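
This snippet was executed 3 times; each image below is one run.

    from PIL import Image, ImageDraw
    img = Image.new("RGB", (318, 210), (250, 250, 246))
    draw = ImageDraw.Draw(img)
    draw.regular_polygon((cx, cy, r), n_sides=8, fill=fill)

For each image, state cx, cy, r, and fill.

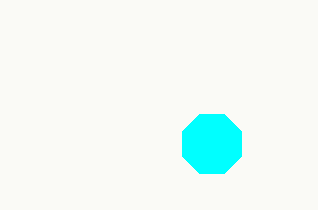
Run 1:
cx = 212, cy = 144, r = 32, fill = 'cyan'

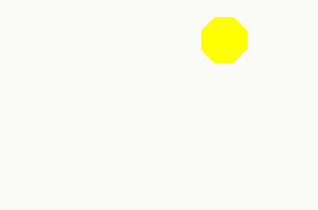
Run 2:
cx = 224
cy = 40
r = 24
fill = 'yellow'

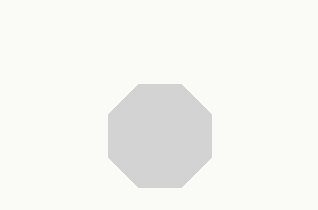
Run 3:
cx = 160, cy = 136, r = 56, fill = 'lightgray'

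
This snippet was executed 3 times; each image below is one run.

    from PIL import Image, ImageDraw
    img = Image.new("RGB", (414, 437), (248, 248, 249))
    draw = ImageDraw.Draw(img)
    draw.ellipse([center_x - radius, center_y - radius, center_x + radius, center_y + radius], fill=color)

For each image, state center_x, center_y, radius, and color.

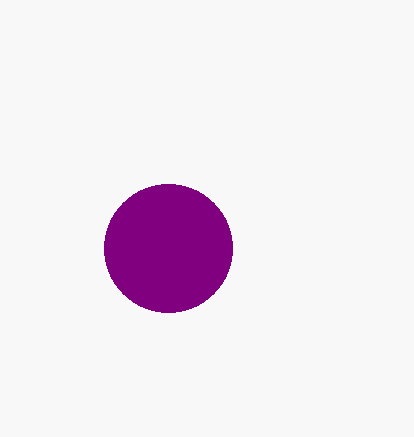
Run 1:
center_x = 168, center_y = 248, radius = 64, color = 'purple'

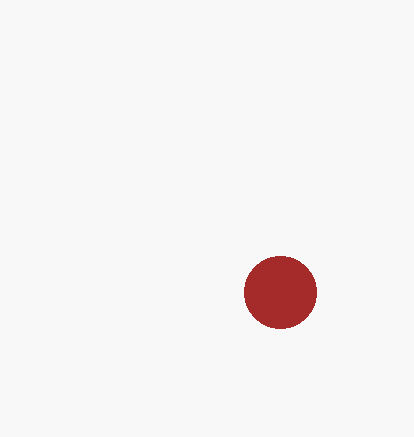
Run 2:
center_x = 280, center_y = 292, radius = 36, color = 'brown'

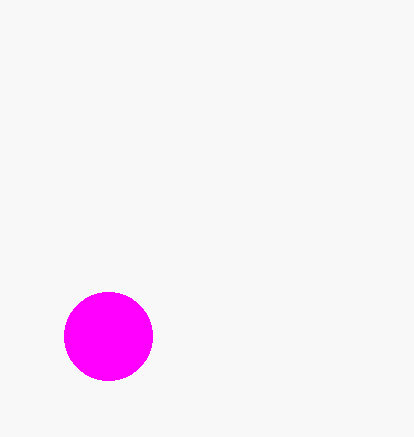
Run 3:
center_x = 108
center_y = 336
radius = 44
color = 'magenta'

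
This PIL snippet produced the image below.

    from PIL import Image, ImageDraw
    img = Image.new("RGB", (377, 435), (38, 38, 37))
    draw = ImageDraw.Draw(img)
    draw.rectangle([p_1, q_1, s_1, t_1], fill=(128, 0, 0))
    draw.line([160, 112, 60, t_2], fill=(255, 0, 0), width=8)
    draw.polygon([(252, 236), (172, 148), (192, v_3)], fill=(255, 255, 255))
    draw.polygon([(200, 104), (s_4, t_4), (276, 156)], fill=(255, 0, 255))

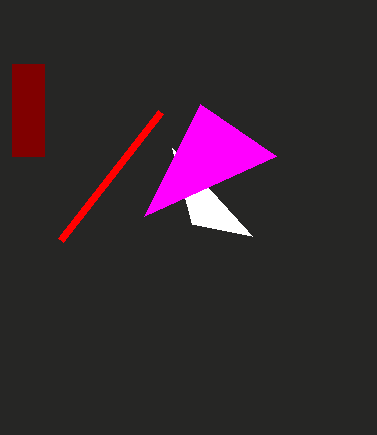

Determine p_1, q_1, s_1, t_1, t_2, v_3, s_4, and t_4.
p_1 = 12
q_1 = 64
s_1 = 44
t_1 = 156
t_2 = 240
v_3 = 224
s_4 = 144
t_4 = 216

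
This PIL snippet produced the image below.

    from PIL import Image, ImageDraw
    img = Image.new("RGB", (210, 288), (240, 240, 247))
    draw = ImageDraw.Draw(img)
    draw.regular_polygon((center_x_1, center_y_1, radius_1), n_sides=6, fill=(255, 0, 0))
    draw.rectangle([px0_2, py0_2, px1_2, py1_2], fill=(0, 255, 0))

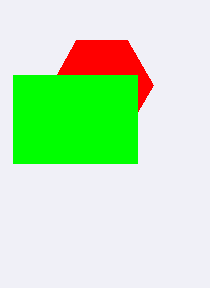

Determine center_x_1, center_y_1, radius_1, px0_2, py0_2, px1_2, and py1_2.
center_x_1 = 102, center_y_1 = 85, radius_1 = 51, px0_2 = 13, py0_2 = 75, px1_2 = 137, py1_2 = 163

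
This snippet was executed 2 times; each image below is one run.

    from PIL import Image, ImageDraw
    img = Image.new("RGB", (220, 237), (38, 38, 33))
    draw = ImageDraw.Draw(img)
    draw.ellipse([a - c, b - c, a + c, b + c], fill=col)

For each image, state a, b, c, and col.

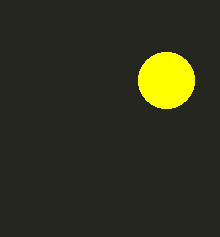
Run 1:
a = 166, b = 80, c = 28, col = 'yellow'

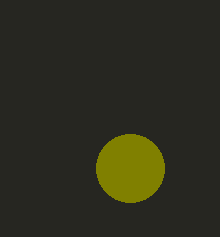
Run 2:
a = 130
b = 168
c = 34
col = 'olive'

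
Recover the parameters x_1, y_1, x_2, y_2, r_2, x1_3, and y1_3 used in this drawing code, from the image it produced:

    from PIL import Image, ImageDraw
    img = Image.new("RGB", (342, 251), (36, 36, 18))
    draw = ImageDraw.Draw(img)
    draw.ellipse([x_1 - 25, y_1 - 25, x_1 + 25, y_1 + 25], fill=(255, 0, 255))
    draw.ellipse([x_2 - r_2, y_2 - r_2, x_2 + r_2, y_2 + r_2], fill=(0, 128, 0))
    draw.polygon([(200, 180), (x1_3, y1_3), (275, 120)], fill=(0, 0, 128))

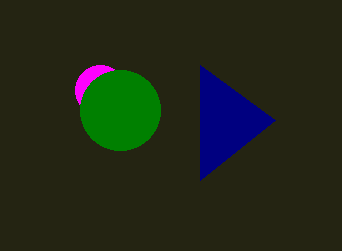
x_1 = 100; y_1 = 90; x_2 = 120; y_2 = 110; r_2 = 40; x1_3 = 200; y1_3 = 65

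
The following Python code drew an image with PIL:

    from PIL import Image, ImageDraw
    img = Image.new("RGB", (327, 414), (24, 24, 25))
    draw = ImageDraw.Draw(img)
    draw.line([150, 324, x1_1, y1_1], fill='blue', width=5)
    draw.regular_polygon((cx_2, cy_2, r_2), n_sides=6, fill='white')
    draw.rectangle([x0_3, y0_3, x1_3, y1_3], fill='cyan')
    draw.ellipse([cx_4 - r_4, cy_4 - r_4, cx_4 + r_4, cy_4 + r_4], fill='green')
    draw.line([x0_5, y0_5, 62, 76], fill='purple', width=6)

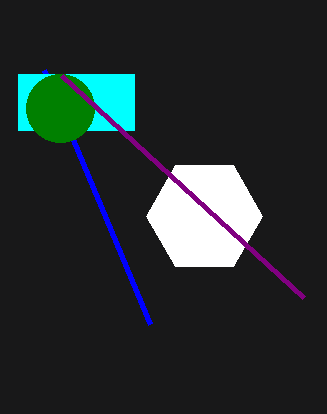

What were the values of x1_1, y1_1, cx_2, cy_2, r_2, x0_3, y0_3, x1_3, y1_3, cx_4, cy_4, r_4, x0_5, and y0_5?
x1_1 = 44, y1_1 = 70, cx_2 = 204, cy_2 = 216, r_2 = 58, x0_3 = 18, y0_3 = 74, x1_3 = 134, y1_3 = 130, cx_4 = 60, cy_4 = 108, r_4 = 34, x0_5 = 304, y0_5 = 298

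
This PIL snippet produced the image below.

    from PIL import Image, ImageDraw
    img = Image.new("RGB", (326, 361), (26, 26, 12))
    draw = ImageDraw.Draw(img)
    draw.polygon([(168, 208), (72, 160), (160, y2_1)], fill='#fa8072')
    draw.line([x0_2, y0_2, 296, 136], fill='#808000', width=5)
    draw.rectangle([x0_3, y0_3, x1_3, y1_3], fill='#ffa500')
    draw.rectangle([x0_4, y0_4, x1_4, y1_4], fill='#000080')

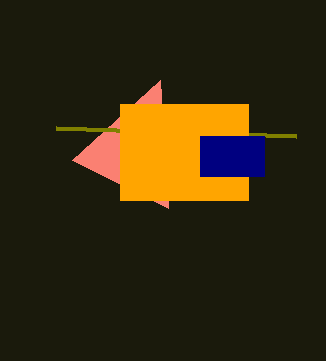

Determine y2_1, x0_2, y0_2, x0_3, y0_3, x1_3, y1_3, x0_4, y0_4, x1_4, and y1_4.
y2_1 = 80, x0_2 = 56, y0_2 = 128, x0_3 = 120, y0_3 = 104, x1_3 = 248, y1_3 = 200, x0_4 = 200, y0_4 = 136, x1_4 = 264, y1_4 = 176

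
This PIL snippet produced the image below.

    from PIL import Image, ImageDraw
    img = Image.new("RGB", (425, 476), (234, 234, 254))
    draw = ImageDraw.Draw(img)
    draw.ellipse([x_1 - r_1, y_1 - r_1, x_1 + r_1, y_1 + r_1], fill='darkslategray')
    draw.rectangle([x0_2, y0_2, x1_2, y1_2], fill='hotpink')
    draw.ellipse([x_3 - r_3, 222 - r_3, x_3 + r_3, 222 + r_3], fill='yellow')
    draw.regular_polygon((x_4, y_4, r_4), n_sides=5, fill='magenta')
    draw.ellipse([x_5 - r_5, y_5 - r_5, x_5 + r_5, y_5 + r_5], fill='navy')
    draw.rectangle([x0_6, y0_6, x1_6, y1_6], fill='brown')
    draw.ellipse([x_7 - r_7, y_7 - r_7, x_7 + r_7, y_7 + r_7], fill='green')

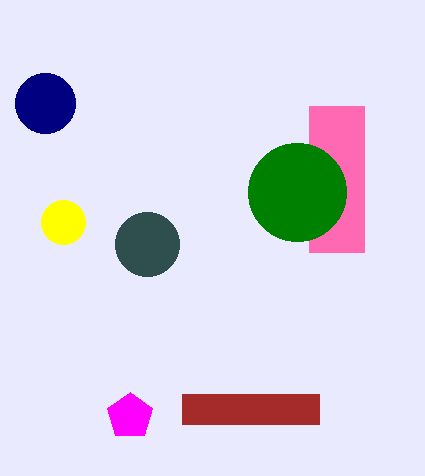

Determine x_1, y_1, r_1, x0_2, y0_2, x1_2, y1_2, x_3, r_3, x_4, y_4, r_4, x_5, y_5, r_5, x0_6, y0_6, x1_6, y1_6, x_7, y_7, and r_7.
x_1 = 147, y_1 = 244, r_1 = 32, x0_2 = 309, y0_2 = 106, x1_2 = 364, y1_2 = 252, x_3 = 63, r_3 = 22, x_4 = 130, y_4 = 416, r_4 = 24, x_5 = 45, y_5 = 103, r_5 = 30, x0_6 = 182, y0_6 = 394, x1_6 = 319, y1_6 = 424, x_7 = 297, y_7 = 192, r_7 = 49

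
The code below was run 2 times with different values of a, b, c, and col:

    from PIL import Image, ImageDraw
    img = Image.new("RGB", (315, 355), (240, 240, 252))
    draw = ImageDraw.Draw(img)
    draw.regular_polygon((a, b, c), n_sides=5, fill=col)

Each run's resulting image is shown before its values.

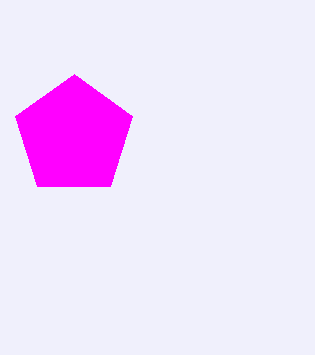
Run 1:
a = 74
b = 136
c = 62
col = 'magenta'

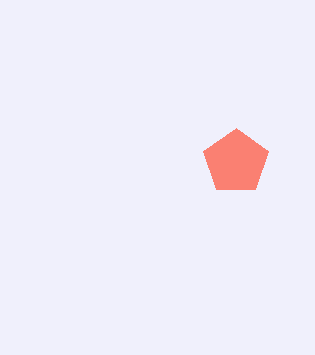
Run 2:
a = 236
b = 162
c = 34
col = 'salmon'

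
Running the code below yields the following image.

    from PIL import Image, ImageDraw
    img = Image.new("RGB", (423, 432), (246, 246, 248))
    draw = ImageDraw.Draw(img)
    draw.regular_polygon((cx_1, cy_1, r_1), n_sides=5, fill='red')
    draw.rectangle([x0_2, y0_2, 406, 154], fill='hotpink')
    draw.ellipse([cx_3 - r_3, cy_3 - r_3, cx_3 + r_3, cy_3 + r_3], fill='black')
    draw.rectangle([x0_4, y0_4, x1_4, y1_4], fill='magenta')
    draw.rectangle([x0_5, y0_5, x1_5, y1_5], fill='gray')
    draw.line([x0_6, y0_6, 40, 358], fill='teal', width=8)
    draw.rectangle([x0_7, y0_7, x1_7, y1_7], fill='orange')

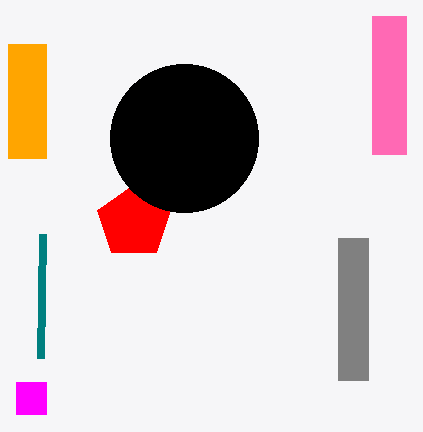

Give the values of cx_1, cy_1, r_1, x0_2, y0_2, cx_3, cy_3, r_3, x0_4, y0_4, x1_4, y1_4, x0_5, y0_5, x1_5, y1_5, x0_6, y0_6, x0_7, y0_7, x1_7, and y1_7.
cx_1 = 134, cy_1 = 222, r_1 = 38, x0_2 = 372, y0_2 = 16, cx_3 = 184, cy_3 = 138, r_3 = 74, x0_4 = 16, y0_4 = 382, x1_4 = 46, y1_4 = 414, x0_5 = 338, y0_5 = 238, x1_5 = 368, y1_5 = 380, x0_6 = 42, y0_6 = 234, x0_7 = 8, y0_7 = 44, x1_7 = 46, y1_7 = 158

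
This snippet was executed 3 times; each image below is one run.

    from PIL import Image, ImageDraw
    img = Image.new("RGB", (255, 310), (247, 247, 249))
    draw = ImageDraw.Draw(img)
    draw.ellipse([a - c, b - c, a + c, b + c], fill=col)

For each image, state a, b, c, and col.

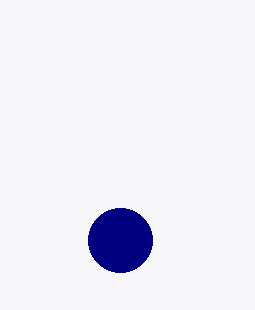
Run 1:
a = 120
b = 240
c = 32
col = 'navy'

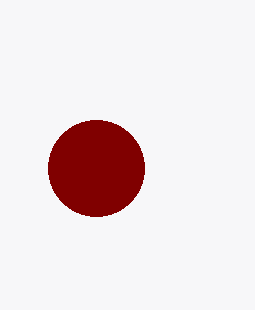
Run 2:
a = 96, b = 168, c = 48, col = 'maroon'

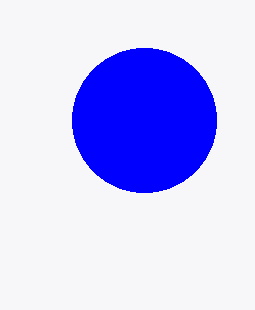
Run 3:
a = 144; b = 120; c = 72; col = 'blue'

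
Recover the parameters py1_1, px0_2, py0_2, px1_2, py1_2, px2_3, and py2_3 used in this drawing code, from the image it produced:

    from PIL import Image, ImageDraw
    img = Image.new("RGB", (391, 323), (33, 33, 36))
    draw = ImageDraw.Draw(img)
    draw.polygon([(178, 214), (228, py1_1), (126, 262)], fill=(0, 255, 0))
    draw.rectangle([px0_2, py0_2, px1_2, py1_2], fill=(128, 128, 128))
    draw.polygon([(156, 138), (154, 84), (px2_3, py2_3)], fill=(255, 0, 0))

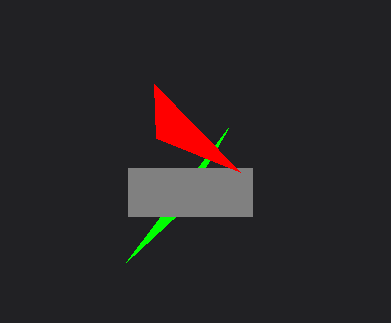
py1_1 = 128, px0_2 = 128, py0_2 = 168, px1_2 = 252, py1_2 = 216, px2_3 = 240, py2_3 = 172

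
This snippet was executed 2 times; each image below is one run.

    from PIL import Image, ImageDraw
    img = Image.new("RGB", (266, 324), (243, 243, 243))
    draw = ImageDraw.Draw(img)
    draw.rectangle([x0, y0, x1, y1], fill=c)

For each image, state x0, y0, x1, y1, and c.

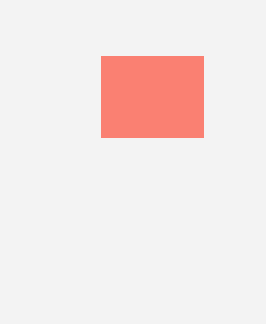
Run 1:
x0 = 101; y0 = 56; x1 = 203; y1 = 137; c = 'salmon'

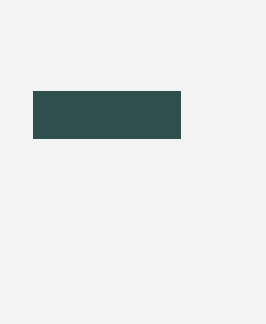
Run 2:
x0 = 33
y0 = 91
x1 = 180
y1 = 138
c = 'darkslategray'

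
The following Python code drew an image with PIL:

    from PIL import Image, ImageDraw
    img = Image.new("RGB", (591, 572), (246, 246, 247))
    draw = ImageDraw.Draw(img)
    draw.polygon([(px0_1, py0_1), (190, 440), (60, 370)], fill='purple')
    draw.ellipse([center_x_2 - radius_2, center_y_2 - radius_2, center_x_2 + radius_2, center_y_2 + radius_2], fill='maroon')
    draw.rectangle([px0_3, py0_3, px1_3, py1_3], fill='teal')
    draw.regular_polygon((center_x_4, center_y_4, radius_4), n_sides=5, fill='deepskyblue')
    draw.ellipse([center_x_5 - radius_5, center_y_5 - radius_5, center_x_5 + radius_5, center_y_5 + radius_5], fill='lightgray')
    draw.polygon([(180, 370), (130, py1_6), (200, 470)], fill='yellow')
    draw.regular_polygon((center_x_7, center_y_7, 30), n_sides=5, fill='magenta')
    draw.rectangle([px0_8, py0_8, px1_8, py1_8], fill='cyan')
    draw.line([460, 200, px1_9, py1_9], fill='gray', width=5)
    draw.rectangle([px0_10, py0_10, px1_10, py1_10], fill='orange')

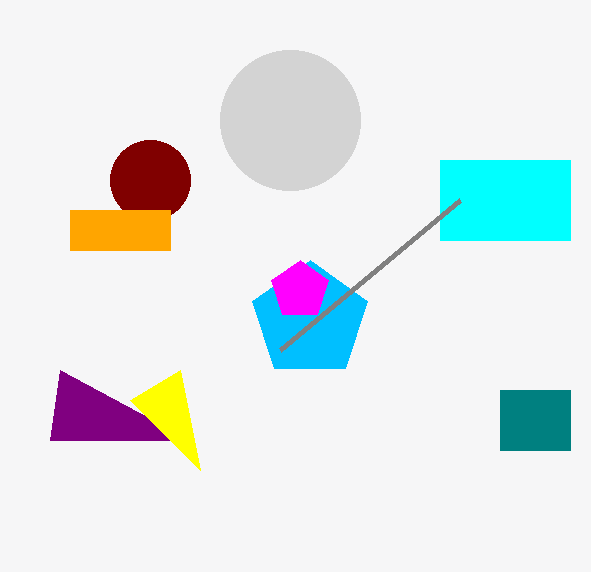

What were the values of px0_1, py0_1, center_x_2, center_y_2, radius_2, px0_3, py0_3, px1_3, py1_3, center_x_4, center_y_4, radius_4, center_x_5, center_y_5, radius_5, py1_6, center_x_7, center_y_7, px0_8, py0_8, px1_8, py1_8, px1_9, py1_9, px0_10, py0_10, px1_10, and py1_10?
px0_1 = 50
py0_1 = 440
center_x_2 = 150
center_y_2 = 180
radius_2 = 40
px0_3 = 500
py0_3 = 390
px1_3 = 570
py1_3 = 450
center_x_4 = 310
center_y_4 = 320
radius_4 = 60
center_x_5 = 290
center_y_5 = 120
radius_5 = 70
py1_6 = 400
center_x_7 = 300
center_y_7 = 290
px0_8 = 440
py0_8 = 160
px1_8 = 570
py1_8 = 240
px1_9 = 280
py1_9 = 350
px0_10 = 70
py0_10 = 210
px1_10 = 170
py1_10 = 250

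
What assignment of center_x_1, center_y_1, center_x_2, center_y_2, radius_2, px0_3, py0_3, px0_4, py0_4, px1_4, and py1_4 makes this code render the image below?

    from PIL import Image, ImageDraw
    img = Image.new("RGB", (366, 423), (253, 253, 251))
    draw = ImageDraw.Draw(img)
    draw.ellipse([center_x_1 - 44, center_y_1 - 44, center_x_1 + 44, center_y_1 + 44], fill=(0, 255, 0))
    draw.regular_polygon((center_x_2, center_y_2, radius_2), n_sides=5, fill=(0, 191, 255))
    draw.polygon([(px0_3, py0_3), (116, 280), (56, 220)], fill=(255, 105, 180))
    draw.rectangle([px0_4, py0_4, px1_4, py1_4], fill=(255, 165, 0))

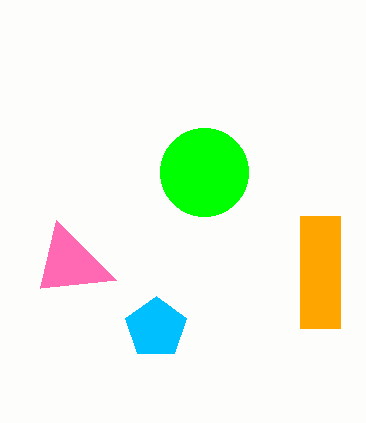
center_x_1 = 204, center_y_1 = 172, center_x_2 = 156, center_y_2 = 328, radius_2 = 32, px0_3 = 40, py0_3 = 288, px0_4 = 300, py0_4 = 216, px1_4 = 340, py1_4 = 328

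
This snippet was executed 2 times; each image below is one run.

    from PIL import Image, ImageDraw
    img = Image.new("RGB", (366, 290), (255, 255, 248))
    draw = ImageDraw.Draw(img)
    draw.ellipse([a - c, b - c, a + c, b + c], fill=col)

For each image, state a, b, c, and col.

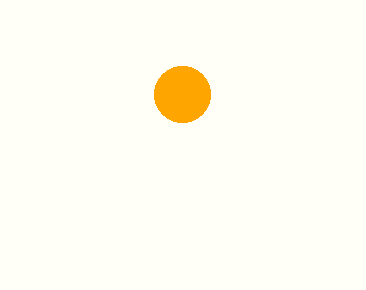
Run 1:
a = 182, b = 94, c = 28, col = 'orange'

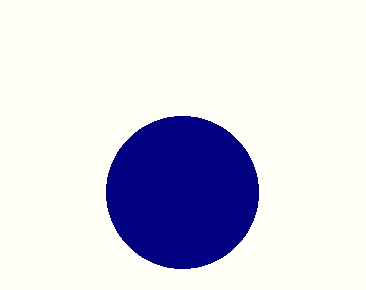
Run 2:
a = 182, b = 192, c = 76, col = 'navy'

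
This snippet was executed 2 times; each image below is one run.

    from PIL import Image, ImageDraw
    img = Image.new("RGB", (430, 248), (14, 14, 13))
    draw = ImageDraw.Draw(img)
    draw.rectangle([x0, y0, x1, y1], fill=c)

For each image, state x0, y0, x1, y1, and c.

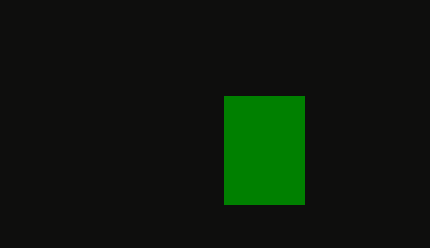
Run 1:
x0 = 224
y0 = 96
x1 = 304
y1 = 204
c = 'green'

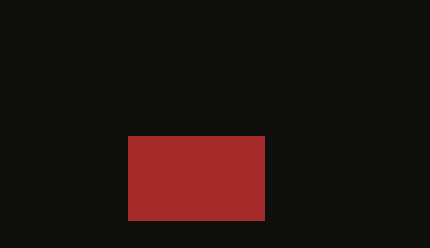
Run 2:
x0 = 128; y0 = 136; x1 = 264; y1 = 220; c = 'brown'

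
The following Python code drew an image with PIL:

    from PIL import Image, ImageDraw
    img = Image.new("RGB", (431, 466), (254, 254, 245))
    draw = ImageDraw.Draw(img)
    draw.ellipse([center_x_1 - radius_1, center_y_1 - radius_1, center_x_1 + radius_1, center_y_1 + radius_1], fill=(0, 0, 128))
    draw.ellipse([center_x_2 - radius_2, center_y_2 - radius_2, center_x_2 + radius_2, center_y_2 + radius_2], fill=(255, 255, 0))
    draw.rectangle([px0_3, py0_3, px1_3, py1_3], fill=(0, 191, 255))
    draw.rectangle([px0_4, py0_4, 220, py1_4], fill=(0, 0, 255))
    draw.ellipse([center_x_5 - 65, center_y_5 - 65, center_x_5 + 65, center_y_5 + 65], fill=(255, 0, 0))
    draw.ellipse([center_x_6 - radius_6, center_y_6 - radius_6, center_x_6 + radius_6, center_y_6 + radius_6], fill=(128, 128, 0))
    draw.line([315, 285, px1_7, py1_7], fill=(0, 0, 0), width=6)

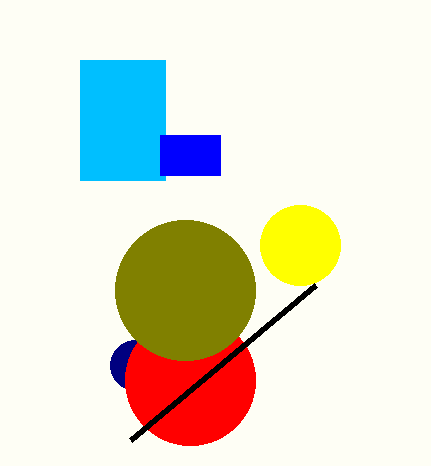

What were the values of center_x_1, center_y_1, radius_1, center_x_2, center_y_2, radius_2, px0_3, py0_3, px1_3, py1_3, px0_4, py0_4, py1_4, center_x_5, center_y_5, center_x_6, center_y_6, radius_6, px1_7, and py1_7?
center_x_1 = 135
center_y_1 = 365
radius_1 = 25
center_x_2 = 300
center_y_2 = 245
radius_2 = 40
px0_3 = 80
py0_3 = 60
px1_3 = 165
py1_3 = 180
px0_4 = 160
py0_4 = 135
py1_4 = 175
center_x_5 = 190
center_y_5 = 380
center_x_6 = 185
center_y_6 = 290
radius_6 = 70
px1_7 = 130
py1_7 = 440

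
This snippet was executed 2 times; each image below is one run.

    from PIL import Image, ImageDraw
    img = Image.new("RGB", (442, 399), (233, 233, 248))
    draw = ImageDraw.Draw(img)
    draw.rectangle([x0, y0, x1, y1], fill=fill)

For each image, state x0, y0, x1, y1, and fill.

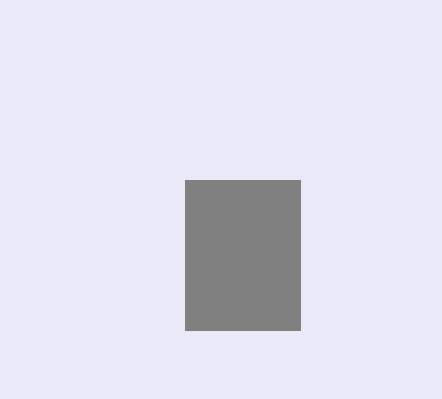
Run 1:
x0 = 185
y0 = 180
x1 = 300
y1 = 330
fill = 'gray'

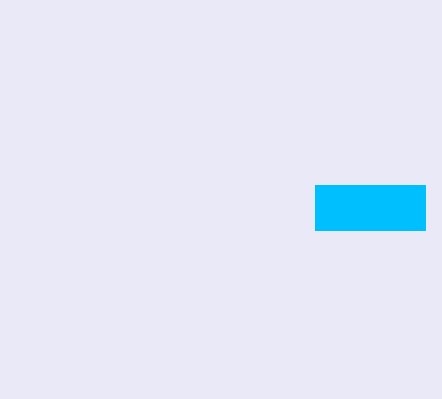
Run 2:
x0 = 315, y0 = 185, x1 = 425, y1 = 230, fill = 'deepskyblue'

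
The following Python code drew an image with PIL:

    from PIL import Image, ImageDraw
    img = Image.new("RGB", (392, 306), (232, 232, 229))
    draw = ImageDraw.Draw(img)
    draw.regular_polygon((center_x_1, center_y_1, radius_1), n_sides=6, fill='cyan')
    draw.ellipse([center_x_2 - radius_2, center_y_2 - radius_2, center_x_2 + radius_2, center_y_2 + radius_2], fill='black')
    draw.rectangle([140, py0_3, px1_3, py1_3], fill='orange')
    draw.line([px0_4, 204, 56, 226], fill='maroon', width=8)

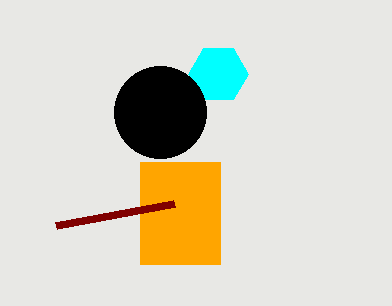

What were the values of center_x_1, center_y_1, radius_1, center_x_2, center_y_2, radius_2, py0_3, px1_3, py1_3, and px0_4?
center_x_1 = 218, center_y_1 = 74, radius_1 = 30, center_x_2 = 160, center_y_2 = 112, radius_2 = 46, py0_3 = 162, px1_3 = 220, py1_3 = 264, px0_4 = 174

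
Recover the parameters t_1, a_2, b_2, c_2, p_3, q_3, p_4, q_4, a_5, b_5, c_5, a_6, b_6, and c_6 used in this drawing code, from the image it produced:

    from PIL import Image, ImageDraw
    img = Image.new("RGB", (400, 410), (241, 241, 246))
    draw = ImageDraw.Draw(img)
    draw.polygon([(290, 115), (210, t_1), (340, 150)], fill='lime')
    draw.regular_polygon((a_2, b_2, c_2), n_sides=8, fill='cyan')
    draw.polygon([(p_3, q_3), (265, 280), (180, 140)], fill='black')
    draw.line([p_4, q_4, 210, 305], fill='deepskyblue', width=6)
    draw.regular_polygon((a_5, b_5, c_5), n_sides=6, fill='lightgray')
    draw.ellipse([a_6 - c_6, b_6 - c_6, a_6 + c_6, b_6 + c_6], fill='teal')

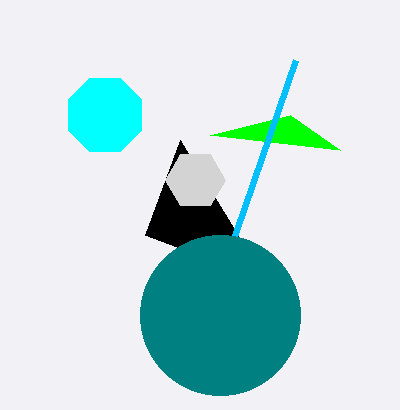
t_1 = 135; a_2 = 105; b_2 = 115; c_2 = 40; p_3 = 145; q_3 = 235; p_4 = 295; q_4 = 60; a_5 = 195; b_5 = 180; c_5 = 30; a_6 = 220; b_6 = 315; c_6 = 80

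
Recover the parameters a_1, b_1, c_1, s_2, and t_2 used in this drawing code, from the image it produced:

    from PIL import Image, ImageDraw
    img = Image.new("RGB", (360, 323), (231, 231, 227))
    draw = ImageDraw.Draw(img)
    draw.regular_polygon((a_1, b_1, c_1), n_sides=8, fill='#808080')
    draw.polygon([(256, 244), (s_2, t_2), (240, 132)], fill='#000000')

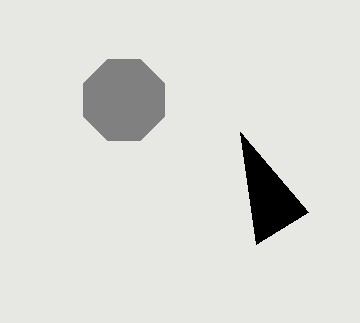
a_1 = 124
b_1 = 100
c_1 = 44
s_2 = 308
t_2 = 212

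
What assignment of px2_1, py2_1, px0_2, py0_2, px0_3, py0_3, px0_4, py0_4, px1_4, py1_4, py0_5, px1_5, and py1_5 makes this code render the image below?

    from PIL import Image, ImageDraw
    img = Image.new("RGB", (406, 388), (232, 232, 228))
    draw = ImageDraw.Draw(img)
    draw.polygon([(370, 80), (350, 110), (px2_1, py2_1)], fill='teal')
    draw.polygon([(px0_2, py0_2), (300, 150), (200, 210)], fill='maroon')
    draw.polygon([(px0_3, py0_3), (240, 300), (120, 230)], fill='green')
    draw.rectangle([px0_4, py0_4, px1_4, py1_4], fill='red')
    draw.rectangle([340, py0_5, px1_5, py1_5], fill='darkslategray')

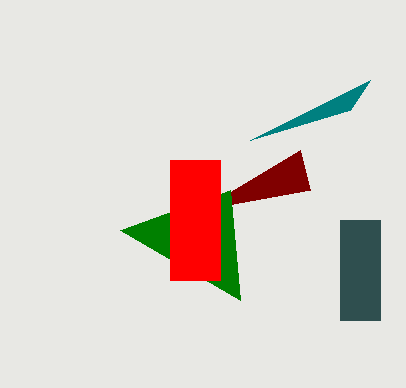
px2_1 = 250, py2_1 = 140, px0_2 = 310, py0_2 = 190, px0_3 = 230, py0_3 = 190, px0_4 = 170, py0_4 = 160, px1_4 = 220, py1_4 = 280, py0_5 = 220, px1_5 = 380, py1_5 = 320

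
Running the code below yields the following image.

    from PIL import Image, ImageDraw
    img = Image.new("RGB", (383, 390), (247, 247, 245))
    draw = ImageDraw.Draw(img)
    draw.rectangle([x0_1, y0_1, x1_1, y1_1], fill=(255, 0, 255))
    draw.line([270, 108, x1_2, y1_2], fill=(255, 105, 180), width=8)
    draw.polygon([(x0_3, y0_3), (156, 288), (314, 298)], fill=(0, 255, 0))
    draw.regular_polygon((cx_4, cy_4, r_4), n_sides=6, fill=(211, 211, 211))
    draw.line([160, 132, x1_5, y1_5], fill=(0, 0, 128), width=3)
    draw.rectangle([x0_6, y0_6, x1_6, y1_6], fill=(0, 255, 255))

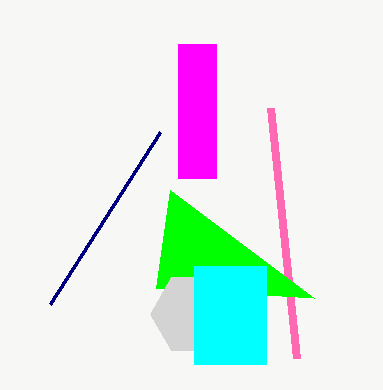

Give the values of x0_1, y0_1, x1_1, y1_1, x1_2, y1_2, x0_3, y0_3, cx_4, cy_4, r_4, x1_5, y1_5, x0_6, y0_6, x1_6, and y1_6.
x0_1 = 178
y0_1 = 44
x1_1 = 216
y1_1 = 178
x1_2 = 296
y1_2 = 358
x0_3 = 170
y0_3 = 190
cx_4 = 192
cy_4 = 314
r_4 = 42
x1_5 = 50
y1_5 = 304
x0_6 = 194
y0_6 = 266
x1_6 = 266
y1_6 = 364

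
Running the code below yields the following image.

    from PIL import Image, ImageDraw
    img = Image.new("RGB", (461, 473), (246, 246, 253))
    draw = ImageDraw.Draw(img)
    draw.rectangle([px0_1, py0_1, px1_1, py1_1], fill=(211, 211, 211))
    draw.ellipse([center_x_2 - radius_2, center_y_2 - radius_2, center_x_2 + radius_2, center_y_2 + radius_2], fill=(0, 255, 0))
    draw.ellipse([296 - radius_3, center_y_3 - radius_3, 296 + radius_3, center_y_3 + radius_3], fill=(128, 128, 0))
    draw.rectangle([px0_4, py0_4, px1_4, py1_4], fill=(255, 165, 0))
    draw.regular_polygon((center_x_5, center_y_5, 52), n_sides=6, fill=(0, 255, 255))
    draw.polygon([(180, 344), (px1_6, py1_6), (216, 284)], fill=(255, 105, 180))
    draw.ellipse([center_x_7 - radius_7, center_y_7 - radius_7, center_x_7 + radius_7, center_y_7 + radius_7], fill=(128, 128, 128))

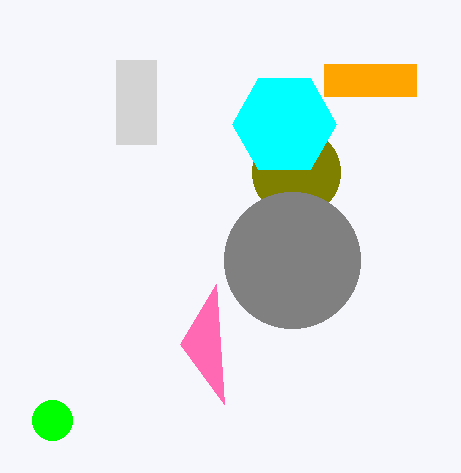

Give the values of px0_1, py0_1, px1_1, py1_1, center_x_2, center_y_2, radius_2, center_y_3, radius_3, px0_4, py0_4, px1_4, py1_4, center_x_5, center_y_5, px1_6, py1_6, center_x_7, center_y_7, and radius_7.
px0_1 = 116, py0_1 = 60, px1_1 = 156, py1_1 = 144, center_x_2 = 52, center_y_2 = 420, radius_2 = 20, center_y_3 = 172, radius_3 = 44, px0_4 = 324, py0_4 = 64, px1_4 = 416, py1_4 = 96, center_x_5 = 284, center_y_5 = 124, px1_6 = 224, py1_6 = 404, center_x_7 = 292, center_y_7 = 260, radius_7 = 68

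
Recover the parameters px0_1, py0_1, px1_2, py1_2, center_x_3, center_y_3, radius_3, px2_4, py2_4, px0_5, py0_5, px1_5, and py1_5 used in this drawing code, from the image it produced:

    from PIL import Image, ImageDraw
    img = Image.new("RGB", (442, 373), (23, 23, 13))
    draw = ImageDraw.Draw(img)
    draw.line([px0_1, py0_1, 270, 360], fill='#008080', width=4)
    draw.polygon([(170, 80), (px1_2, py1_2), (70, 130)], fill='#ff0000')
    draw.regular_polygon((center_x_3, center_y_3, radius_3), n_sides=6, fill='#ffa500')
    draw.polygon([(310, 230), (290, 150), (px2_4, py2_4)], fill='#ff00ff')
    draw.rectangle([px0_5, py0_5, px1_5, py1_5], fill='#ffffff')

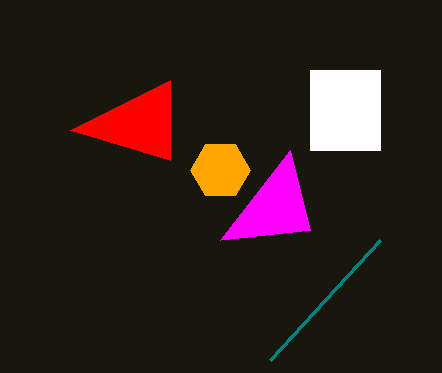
px0_1 = 380
py0_1 = 240
px1_2 = 170
py1_2 = 160
center_x_3 = 220
center_y_3 = 170
radius_3 = 30
px2_4 = 220
py2_4 = 240
px0_5 = 310
py0_5 = 70
px1_5 = 380
py1_5 = 150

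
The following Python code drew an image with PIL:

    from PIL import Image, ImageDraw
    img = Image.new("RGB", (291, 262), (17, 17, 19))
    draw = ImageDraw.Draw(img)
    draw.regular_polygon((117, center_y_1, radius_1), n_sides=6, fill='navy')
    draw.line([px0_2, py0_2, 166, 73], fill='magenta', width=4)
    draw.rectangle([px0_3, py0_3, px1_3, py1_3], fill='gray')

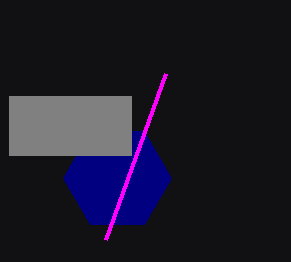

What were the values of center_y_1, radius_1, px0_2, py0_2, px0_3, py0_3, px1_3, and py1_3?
center_y_1 = 178, radius_1 = 54, px0_2 = 106, py0_2 = 239, px0_3 = 9, py0_3 = 96, px1_3 = 131, py1_3 = 155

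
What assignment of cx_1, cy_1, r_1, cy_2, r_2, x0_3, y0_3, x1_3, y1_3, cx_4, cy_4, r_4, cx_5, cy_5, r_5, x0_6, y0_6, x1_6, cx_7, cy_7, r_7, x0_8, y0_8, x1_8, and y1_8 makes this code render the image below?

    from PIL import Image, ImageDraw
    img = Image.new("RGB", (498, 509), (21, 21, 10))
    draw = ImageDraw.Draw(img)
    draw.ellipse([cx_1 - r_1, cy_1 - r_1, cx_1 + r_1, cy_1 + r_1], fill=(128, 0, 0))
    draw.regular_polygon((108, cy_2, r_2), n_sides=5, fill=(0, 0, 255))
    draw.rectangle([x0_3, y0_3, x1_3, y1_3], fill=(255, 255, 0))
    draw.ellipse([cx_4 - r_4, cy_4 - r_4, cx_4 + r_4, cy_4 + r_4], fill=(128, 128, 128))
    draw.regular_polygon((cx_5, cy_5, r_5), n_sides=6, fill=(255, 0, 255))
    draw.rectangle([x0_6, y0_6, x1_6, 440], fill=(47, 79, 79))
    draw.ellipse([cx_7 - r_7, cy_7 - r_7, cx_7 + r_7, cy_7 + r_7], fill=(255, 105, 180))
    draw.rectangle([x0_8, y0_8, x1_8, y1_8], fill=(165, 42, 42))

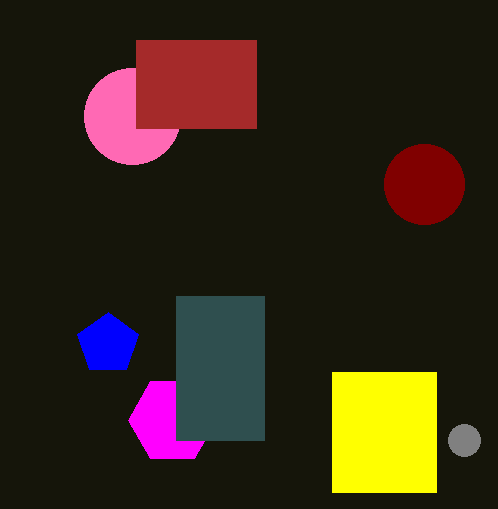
cx_1 = 424; cy_1 = 184; r_1 = 40; cy_2 = 344; r_2 = 32; x0_3 = 332; y0_3 = 372; x1_3 = 436; y1_3 = 492; cx_4 = 464; cy_4 = 440; r_4 = 16; cx_5 = 172; cy_5 = 420; r_5 = 44; x0_6 = 176; y0_6 = 296; x1_6 = 264; cx_7 = 132; cy_7 = 116; r_7 = 48; x0_8 = 136; y0_8 = 40; x1_8 = 256; y1_8 = 128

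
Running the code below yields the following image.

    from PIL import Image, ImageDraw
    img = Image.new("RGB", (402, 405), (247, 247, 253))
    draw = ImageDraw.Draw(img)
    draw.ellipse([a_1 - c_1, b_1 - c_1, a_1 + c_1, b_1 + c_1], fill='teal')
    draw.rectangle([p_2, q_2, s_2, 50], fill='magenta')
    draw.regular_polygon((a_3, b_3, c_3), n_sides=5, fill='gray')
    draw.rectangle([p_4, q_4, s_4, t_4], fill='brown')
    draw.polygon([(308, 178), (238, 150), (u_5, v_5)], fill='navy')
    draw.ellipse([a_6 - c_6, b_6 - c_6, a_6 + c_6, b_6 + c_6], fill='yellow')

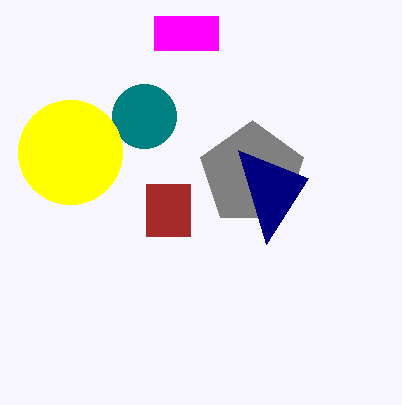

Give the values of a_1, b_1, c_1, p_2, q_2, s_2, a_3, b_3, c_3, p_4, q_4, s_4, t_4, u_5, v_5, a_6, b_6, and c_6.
a_1 = 144, b_1 = 116, c_1 = 32, p_2 = 154, q_2 = 16, s_2 = 218, a_3 = 252, b_3 = 174, c_3 = 54, p_4 = 146, q_4 = 184, s_4 = 190, t_4 = 236, u_5 = 266, v_5 = 244, a_6 = 70, b_6 = 152, c_6 = 52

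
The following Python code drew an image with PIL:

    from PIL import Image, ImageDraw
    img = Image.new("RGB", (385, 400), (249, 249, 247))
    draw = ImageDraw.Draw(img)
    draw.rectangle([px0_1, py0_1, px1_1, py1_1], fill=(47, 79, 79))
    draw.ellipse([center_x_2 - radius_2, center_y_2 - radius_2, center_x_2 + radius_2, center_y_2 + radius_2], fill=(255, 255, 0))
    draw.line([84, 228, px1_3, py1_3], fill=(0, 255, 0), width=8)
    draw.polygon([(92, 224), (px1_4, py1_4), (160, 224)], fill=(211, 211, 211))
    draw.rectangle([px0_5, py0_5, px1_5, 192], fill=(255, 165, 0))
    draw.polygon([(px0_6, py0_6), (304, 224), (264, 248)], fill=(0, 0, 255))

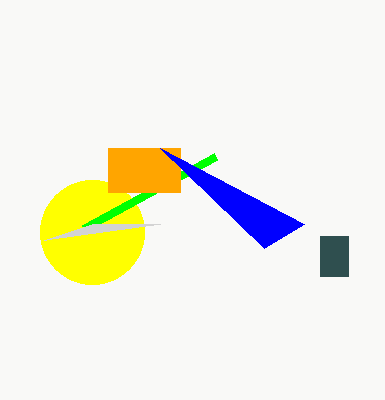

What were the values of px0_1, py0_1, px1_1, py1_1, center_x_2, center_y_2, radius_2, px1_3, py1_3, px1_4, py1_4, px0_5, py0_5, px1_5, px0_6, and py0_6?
px0_1 = 320; py0_1 = 236; px1_1 = 348; py1_1 = 276; center_x_2 = 92; center_y_2 = 232; radius_2 = 52; px1_3 = 216; py1_3 = 156; px1_4 = 44; py1_4 = 240; px0_5 = 108; py0_5 = 148; px1_5 = 180; px0_6 = 160; py0_6 = 148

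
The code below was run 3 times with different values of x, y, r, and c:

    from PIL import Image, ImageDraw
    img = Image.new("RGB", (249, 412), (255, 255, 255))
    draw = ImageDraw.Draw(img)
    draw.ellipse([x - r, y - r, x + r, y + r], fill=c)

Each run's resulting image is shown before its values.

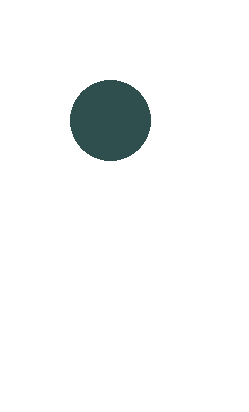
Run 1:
x = 110, y = 120, r = 40, c = 'darkslategray'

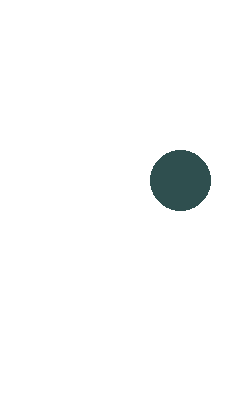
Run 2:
x = 180, y = 180, r = 30, c = 'darkslategray'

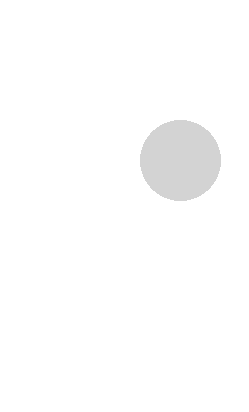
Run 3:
x = 180
y = 160
r = 40
c = 'lightgray'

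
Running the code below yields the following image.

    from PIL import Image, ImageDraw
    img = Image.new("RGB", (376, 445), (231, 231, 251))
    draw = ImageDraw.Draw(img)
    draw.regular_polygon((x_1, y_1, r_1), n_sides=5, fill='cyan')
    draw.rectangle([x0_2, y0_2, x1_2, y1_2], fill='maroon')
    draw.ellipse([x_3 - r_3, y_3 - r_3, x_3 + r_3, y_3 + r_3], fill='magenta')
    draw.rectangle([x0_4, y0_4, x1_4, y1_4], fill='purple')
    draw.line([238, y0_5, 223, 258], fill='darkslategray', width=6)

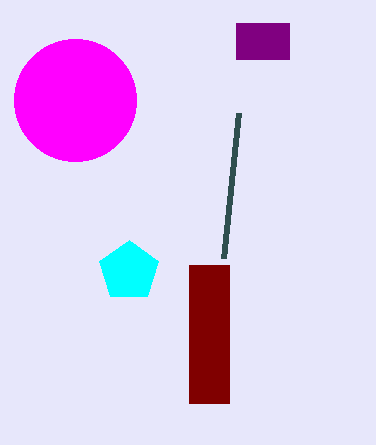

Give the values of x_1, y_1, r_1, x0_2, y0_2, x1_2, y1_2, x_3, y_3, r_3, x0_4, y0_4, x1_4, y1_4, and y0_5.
x_1 = 129, y_1 = 271, r_1 = 31, x0_2 = 189, y0_2 = 265, x1_2 = 229, y1_2 = 403, x_3 = 75, y_3 = 100, r_3 = 61, x0_4 = 236, y0_4 = 23, x1_4 = 289, y1_4 = 59, y0_5 = 113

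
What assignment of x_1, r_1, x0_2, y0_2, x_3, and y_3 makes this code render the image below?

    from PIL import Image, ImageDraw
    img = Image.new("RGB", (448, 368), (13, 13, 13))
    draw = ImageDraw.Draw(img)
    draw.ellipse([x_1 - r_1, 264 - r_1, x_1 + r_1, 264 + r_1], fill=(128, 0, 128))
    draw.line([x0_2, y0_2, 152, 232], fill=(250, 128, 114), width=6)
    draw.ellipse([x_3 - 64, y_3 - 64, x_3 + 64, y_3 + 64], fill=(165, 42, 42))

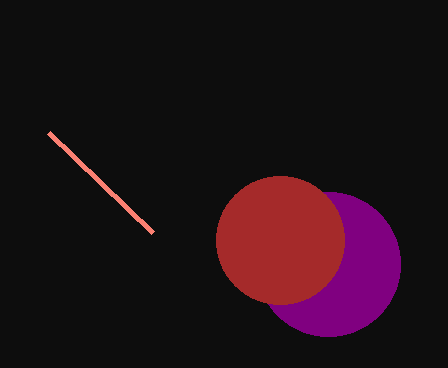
x_1 = 328; r_1 = 72; x0_2 = 48; y0_2 = 132; x_3 = 280; y_3 = 240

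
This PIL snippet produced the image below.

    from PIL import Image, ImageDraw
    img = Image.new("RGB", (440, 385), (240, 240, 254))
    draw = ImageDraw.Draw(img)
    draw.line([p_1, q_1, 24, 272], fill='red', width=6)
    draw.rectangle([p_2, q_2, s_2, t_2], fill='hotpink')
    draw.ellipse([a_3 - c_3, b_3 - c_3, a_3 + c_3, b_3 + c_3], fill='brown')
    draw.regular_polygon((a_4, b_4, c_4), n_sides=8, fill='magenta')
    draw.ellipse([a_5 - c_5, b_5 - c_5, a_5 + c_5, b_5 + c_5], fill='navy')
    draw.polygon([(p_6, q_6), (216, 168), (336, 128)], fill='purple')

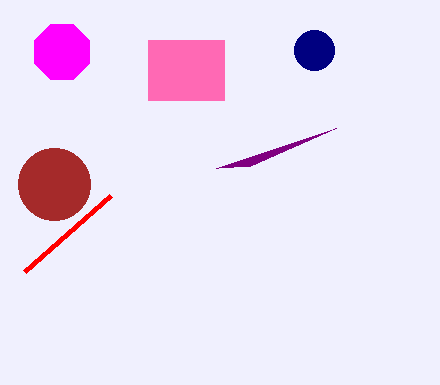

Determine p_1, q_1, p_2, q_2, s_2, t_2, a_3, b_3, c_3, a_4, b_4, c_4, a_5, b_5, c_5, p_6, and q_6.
p_1 = 110, q_1 = 196, p_2 = 148, q_2 = 40, s_2 = 224, t_2 = 100, a_3 = 54, b_3 = 184, c_3 = 36, a_4 = 62, b_4 = 52, c_4 = 30, a_5 = 314, b_5 = 50, c_5 = 20, p_6 = 250, q_6 = 166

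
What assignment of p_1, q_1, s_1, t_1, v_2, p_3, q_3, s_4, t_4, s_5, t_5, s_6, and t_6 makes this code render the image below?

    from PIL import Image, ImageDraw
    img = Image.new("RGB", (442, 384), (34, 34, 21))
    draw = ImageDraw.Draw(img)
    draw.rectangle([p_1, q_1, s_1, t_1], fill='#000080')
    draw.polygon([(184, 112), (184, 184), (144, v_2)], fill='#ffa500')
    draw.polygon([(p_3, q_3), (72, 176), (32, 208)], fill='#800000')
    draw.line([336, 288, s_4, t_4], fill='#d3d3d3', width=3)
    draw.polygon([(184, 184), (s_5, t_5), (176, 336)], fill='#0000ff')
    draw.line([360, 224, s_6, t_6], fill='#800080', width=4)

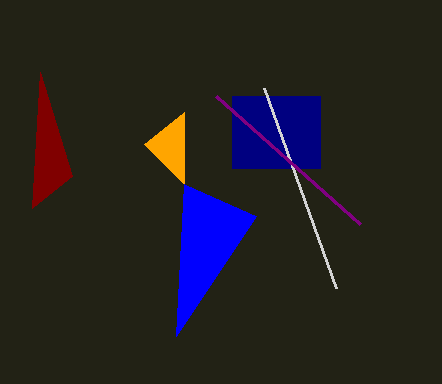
p_1 = 232, q_1 = 96, s_1 = 320, t_1 = 168, v_2 = 144, p_3 = 40, q_3 = 72, s_4 = 264, t_4 = 88, s_5 = 256, t_5 = 216, s_6 = 216, t_6 = 96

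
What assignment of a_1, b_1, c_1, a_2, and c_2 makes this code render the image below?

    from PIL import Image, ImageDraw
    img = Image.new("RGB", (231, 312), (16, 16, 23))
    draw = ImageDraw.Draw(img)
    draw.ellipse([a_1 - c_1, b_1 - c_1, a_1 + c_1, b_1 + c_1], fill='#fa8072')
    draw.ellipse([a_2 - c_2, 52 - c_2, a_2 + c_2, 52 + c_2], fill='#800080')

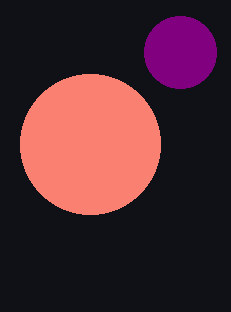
a_1 = 90
b_1 = 144
c_1 = 70
a_2 = 180
c_2 = 36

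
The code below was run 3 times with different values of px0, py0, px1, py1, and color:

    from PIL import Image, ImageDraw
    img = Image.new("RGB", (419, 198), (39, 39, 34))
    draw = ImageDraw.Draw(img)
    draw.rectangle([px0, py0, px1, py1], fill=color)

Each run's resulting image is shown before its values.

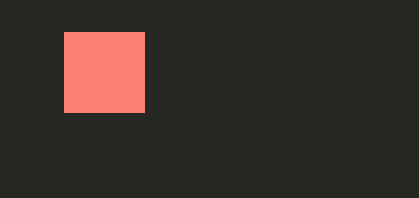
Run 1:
px0 = 64
py0 = 32
px1 = 144
py1 = 112
color = 'salmon'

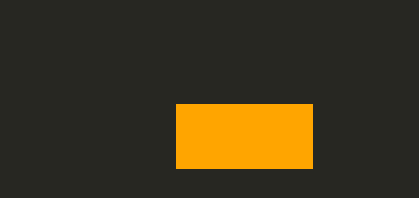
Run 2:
px0 = 176; py0 = 104; px1 = 312; py1 = 168; color = 'orange'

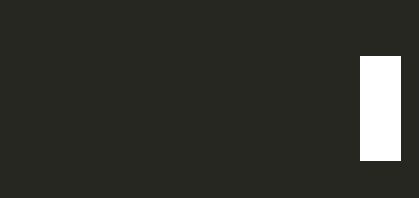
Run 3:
px0 = 360, py0 = 56, px1 = 400, py1 = 160, color = 'white'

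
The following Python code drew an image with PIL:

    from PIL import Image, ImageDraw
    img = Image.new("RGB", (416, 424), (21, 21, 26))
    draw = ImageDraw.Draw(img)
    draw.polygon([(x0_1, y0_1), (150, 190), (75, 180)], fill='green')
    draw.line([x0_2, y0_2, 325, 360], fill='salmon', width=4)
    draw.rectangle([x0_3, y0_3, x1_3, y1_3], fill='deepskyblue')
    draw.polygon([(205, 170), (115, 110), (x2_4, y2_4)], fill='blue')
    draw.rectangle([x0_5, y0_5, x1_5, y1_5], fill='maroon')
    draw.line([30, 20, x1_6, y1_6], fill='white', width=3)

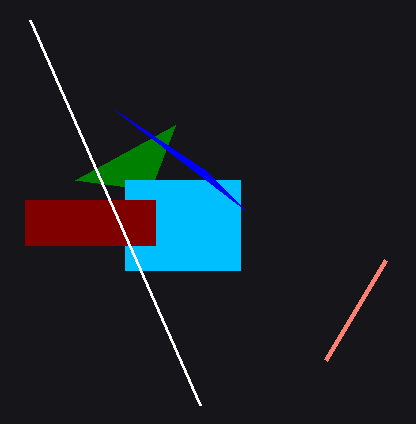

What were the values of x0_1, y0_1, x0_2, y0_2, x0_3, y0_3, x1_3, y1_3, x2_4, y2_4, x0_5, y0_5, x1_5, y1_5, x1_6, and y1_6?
x0_1 = 175, y0_1 = 125, x0_2 = 385, y0_2 = 260, x0_3 = 125, y0_3 = 180, x1_3 = 240, y1_3 = 270, x2_4 = 245, y2_4 = 210, x0_5 = 25, y0_5 = 200, x1_5 = 155, y1_5 = 245, x1_6 = 200, y1_6 = 405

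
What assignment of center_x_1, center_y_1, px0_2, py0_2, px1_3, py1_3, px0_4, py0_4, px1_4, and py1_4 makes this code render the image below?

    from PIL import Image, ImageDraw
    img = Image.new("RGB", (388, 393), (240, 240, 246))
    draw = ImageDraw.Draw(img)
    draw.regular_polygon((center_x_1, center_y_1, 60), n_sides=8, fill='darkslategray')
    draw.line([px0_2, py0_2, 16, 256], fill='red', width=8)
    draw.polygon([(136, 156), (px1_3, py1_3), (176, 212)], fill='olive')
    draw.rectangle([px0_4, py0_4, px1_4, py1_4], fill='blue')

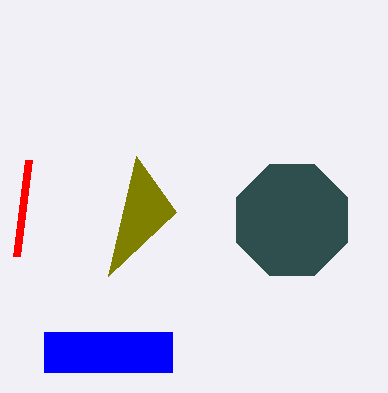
center_x_1 = 292
center_y_1 = 220
px0_2 = 28
py0_2 = 160
px1_3 = 108
py1_3 = 276
px0_4 = 44
py0_4 = 332
px1_4 = 172
py1_4 = 372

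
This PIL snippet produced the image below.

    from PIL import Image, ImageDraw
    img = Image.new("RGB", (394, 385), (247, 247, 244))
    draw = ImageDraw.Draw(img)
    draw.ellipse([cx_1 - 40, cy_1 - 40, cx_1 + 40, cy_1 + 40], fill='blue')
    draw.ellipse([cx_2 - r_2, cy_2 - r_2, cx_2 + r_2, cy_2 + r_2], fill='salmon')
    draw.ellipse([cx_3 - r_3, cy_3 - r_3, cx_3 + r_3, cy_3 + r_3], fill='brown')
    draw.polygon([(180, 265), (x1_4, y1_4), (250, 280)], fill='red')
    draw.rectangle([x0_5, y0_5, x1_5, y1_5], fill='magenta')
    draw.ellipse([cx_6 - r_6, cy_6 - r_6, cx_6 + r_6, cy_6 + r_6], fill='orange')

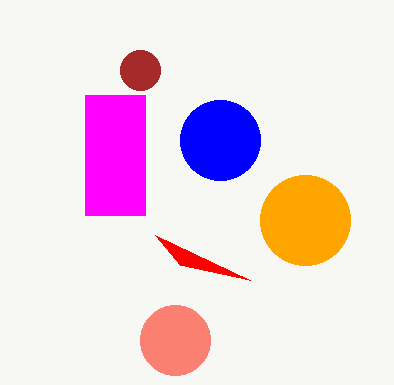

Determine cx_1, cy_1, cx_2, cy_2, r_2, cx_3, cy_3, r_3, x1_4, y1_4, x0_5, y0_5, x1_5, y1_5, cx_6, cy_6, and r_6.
cx_1 = 220, cy_1 = 140, cx_2 = 175, cy_2 = 340, r_2 = 35, cx_3 = 140, cy_3 = 70, r_3 = 20, x1_4 = 155, y1_4 = 235, x0_5 = 85, y0_5 = 95, x1_5 = 145, y1_5 = 215, cx_6 = 305, cy_6 = 220, r_6 = 45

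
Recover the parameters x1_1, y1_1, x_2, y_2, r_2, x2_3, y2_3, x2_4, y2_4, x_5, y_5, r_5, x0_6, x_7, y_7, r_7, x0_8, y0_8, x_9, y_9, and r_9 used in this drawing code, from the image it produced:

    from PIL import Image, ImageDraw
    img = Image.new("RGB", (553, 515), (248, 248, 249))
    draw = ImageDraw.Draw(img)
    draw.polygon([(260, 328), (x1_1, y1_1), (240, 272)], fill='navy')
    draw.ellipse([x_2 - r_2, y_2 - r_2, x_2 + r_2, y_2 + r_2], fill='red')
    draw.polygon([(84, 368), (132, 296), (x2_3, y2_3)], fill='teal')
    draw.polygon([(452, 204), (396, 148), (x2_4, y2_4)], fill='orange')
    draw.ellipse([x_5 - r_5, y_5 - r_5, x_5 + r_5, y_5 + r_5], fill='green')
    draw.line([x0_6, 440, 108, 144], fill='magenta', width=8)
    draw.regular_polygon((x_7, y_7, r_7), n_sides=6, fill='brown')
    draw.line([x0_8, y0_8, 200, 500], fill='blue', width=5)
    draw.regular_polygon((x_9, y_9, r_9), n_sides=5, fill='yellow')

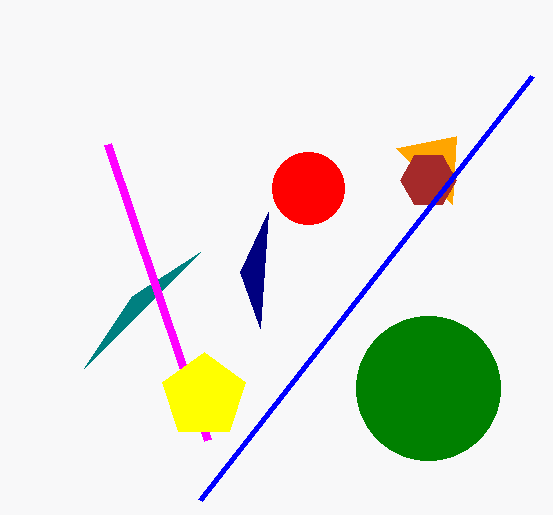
x1_1 = 268
y1_1 = 212
x_2 = 308
y_2 = 188
r_2 = 36
x2_3 = 200
y2_3 = 252
x2_4 = 456
y2_4 = 136
x_5 = 428
y_5 = 388
r_5 = 72
x0_6 = 208
x_7 = 428
y_7 = 180
r_7 = 28
x0_8 = 532
y0_8 = 76
x_9 = 204
y_9 = 396
r_9 = 44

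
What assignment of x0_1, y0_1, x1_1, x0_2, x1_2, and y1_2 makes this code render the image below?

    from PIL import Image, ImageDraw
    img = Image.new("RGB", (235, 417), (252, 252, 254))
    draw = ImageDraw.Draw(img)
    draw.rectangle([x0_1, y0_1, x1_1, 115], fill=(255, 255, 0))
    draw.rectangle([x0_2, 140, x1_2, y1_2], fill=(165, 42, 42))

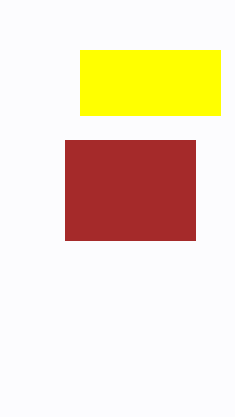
x0_1 = 80
y0_1 = 50
x1_1 = 220
x0_2 = 65
x1_2 = 195
y1_2 = 240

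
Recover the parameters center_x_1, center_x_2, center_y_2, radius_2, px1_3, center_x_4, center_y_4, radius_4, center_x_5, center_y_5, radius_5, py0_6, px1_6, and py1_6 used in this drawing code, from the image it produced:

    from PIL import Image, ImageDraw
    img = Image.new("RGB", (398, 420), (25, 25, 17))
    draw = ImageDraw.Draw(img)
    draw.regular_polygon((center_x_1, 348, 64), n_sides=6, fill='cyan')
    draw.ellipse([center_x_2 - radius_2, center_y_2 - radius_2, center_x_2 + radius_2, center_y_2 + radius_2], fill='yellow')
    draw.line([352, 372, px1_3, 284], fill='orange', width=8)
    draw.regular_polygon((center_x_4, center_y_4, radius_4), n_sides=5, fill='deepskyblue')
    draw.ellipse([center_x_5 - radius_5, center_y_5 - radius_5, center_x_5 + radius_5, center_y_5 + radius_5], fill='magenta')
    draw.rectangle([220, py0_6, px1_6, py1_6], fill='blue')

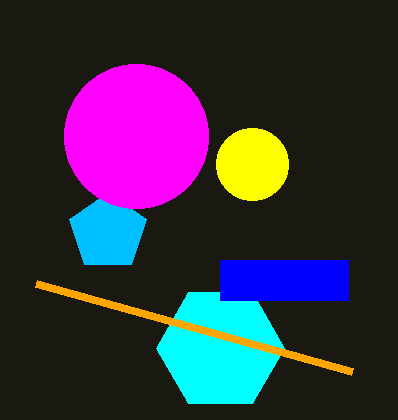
center_x_1 = 220, center_x_2 = 252, center_y_2 = 164, radius_2 = 36, px1_3 = 36, center_x_4 = 108, center_y_4 = 232, radius_4 = 40, center_x_5 = 136, center_y_5 = 136, radius_5 = 72, py0_6 = 260, px1_6 = 348, py1_6 = 300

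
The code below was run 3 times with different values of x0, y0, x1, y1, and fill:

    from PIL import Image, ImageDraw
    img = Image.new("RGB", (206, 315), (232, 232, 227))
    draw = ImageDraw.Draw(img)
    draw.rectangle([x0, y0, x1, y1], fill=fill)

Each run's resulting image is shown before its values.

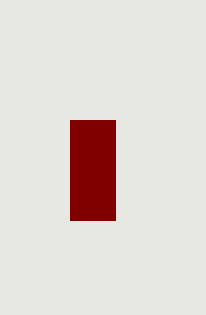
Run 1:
x0 = 70
y0 = 120
x1 = 115
y1 = 220
fill = 'maroon'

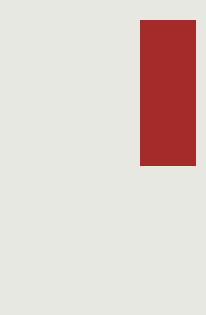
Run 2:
x0 = 140, y0 = 20, x1 = 195, y1 = 165, fill = 'brown'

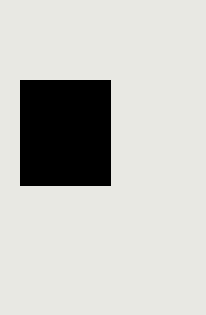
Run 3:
x0 = 20, y0 = 80, x1 = 110, y1 = 185, fill = 'black'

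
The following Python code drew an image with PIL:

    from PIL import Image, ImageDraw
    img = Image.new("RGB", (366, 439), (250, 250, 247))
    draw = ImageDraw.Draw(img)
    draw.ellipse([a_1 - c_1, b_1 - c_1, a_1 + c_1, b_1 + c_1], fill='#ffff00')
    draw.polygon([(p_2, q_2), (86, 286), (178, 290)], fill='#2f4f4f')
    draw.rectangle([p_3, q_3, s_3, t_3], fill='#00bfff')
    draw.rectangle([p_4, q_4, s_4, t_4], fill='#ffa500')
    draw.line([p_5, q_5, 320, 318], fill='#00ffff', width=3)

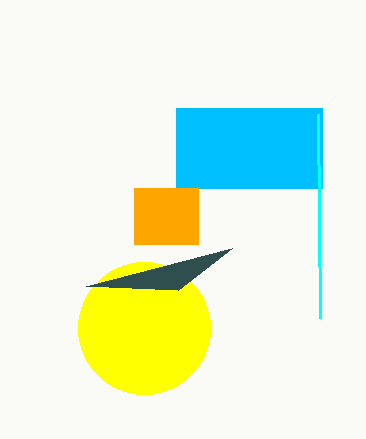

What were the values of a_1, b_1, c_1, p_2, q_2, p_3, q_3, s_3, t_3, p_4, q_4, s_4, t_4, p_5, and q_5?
a_1 = 144, b_1 = 328, c_1 = 66, p_2 = 232, q_2 = 248, p_3 = 176, q_3 = 108, s_3 = 322, t_3 = 188, p_4 = 134, q_4 = 188, s_4 = 198, t_4 = 244, p_5 = 318, q_5 = 114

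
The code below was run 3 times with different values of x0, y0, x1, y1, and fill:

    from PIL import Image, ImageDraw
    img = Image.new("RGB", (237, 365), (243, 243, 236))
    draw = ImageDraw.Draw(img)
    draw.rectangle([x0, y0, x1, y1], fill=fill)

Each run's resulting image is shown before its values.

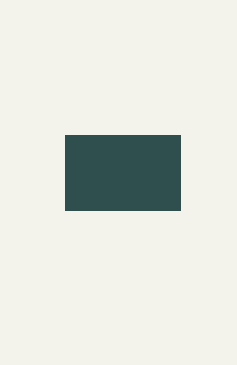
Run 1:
x0 = 65
y0 = 135
x1 = 180
y1 = 210
fill = 'darkslategray'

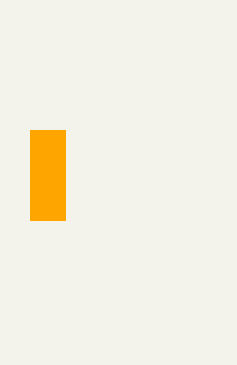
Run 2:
x0 = 30; y0 = 130; x1 = 65; y1 = 220; fill = 'orange'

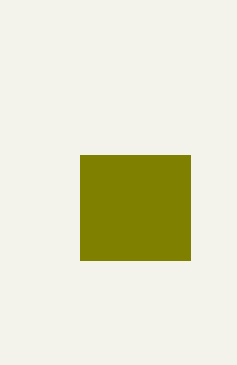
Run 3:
x0 = 80; y0 = 155; x1 = 190; y1 = 260; fill = 'olive'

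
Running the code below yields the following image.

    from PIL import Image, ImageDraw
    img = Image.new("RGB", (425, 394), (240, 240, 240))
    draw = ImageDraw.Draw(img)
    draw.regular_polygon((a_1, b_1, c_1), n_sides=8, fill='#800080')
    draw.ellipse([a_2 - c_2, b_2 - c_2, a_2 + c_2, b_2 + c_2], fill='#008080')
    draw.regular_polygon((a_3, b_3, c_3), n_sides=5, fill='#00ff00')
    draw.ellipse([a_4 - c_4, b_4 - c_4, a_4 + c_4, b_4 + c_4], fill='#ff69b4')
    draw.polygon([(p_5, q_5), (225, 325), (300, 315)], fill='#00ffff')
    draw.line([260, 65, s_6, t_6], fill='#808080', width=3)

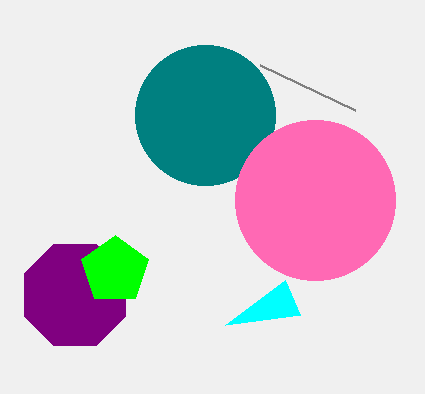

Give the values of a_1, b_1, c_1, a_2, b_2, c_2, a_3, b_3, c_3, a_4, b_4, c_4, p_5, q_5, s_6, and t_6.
a_1 = 75; b_1 = 295; c_1 = 55; a_2 = 205; b_2 = 115; c_2 = 70; a_3 = 115; b_3 = 270; c_3 = 35; a_4 = 315; b_4 = 200; c_4 = 80; p_5 = 285; q_5 = 280; s_6 = 355; t_6 = 110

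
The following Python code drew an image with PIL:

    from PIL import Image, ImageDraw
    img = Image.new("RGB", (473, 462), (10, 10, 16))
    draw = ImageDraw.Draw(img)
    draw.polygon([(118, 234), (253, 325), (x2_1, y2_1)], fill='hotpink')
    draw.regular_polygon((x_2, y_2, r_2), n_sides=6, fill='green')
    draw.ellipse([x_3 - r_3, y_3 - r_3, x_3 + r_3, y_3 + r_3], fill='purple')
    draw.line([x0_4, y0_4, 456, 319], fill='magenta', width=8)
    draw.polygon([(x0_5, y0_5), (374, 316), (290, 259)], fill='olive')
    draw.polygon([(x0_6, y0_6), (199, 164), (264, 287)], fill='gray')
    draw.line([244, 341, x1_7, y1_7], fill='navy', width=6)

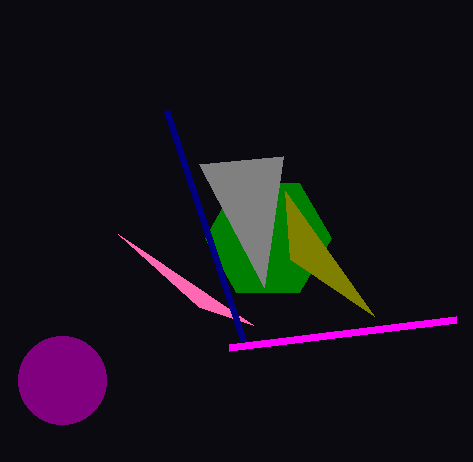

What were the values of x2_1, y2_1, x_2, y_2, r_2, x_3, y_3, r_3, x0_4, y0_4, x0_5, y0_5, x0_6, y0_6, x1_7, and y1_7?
x2_1 = 199, y2_1 = 307, x_2 = 268, y_2 = 238, r_2 = 63, x_3 = 62, y_3 = 380, r_3 = 44, x0_4 = 229, y0_4 = 347, x0_5 = 285, y0_5 = 191, x0_6 = 283, y0_6 = 156, x1_7 = 167, y1_7 = 110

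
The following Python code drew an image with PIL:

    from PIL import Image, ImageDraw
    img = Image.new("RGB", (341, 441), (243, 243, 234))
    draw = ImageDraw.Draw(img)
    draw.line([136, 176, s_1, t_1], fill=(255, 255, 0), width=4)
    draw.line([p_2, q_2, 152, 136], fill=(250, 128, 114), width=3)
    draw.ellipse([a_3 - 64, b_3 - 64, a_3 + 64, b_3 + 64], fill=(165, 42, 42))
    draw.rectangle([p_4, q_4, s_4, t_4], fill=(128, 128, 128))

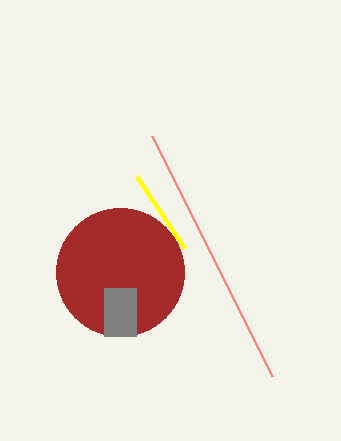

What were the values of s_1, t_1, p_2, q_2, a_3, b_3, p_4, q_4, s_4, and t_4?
s_1 = 184
t_1 = 248
p_2 = 272
q_2 = 376
a_3 = 120
b_3 = 272
p_4 = 104
q_4 = 288
s_4 = 136
t_4 = 336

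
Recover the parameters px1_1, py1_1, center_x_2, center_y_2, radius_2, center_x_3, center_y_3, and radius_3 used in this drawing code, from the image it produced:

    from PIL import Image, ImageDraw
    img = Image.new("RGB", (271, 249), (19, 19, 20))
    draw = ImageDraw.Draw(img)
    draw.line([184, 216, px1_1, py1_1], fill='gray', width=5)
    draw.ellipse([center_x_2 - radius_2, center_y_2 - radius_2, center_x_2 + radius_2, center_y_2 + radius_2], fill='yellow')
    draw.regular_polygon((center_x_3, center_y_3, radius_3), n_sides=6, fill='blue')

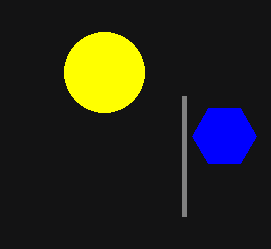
px1_1 = 184; py1_1 = 96; center_x_2 = 104; center_y_2 = 72; radius_2 = 40; center_x_3 = 224; center_y_3 = 136; radius_3 = 32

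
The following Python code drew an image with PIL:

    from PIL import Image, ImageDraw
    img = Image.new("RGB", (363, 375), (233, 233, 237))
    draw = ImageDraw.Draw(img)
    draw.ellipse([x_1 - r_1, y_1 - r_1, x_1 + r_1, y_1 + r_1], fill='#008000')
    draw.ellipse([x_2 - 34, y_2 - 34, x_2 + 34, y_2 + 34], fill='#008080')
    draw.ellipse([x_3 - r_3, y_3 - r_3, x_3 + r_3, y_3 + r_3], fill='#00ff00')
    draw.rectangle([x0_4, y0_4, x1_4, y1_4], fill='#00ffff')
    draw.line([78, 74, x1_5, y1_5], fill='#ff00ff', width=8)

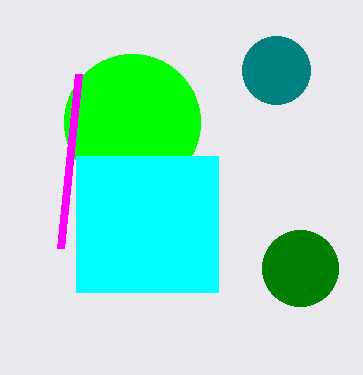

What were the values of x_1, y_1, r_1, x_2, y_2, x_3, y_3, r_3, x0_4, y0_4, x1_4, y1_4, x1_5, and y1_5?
x_1 = 300
y_1 = 268
r_1 = 38
x_2 = 276
y_2 = 70
x_3 = 132
y_3 = 122
r_3 = 68
x0_4 = 76
y0_4 = 156
x1_4 = 218
y1_4 = 292
x1_5 = 60
y1_5 = 248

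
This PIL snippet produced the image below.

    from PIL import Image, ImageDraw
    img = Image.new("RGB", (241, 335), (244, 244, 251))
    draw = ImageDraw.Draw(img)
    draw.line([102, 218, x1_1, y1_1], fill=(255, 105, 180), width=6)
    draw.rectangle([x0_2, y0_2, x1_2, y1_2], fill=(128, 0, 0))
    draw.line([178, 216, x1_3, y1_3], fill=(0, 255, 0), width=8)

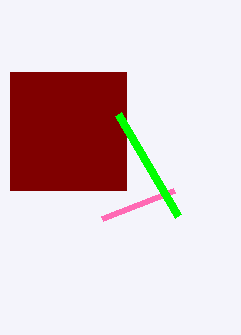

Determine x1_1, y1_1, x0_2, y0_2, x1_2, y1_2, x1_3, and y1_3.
x1_1 = 174; y1_1 = 190; x0_2 = 10; y0_2 = 72; x1_2 = 126; y1_2 = 190; x1_3 = 118; y1_3 = 114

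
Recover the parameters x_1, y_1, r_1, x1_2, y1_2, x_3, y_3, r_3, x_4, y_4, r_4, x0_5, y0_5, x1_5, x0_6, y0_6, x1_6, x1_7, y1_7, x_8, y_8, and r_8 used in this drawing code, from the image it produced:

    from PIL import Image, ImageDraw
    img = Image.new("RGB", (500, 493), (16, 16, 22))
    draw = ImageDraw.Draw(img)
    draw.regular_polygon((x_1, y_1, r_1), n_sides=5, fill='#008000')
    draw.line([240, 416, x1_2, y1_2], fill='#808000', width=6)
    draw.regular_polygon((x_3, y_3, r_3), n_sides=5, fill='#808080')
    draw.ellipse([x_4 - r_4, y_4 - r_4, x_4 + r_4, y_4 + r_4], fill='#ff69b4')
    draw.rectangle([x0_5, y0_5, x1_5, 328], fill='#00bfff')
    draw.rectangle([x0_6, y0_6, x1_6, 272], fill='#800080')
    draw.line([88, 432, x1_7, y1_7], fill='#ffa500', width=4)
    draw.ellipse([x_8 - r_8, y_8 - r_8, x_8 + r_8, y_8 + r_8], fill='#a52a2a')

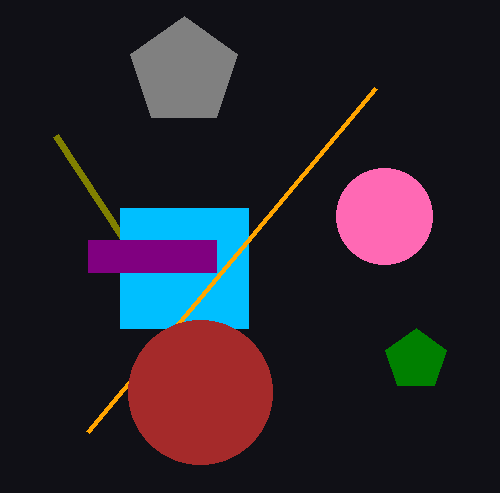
x_1 = 416; y_1 = 360; r_1 = 32; x1_2 = 56; y1_2 = 136; x_3 = 184; y_3 = 72; r_3 = 56; x_4 = 384; y_4 = 216; r_4 = 48; x0_5 = 120; y0_5 = 208; x1_5 = 248; x0_6 = 88; y0_6 = 240; x1_6 = 216; x1_7 = 376; y1_7 = 88; x_8 = 200; y_8 = 392; r_8 = 72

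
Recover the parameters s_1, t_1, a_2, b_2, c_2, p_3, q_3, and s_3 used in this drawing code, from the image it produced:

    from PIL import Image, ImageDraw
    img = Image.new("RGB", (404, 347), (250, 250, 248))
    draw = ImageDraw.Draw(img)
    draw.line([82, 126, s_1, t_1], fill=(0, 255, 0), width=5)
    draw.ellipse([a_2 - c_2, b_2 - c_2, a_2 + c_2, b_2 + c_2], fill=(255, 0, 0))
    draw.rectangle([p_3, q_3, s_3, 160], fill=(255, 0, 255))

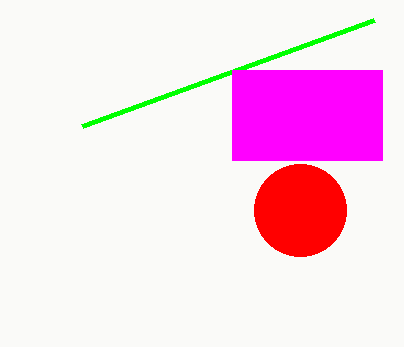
s_1 = 374
t_1 = 20
a_2 = 300
b_2 = 210
c_2 = 46
p_3 = 232
q_3 = 70
s_3 = 382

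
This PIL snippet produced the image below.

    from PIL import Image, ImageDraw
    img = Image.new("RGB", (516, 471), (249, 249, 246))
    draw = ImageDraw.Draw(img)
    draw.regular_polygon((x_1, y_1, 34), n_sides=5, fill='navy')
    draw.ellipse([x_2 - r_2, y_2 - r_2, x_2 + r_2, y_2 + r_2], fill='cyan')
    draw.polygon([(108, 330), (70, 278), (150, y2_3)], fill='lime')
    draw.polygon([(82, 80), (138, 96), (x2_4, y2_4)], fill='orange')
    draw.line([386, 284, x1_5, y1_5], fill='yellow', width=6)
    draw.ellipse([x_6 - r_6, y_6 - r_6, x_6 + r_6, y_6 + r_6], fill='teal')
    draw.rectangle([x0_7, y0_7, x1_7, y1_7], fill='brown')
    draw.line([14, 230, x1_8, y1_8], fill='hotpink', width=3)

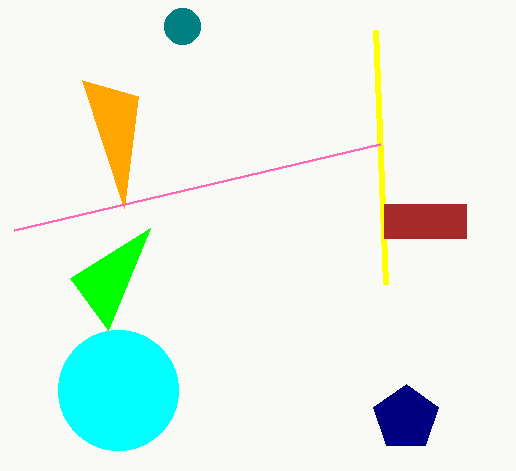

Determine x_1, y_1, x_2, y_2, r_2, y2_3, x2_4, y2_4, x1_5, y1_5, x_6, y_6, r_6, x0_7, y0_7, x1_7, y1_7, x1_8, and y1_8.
x_1 = 406; y_1 = 418; x_2 = 118; y_2 = 390; r_2 = 60; y2_3 = 228; x2_4 = 124; y2_4 = 208; x1_5 = 376; y1_5 = 30; x_6 = 182; y_6 = 26; r_6 = 18; x0_7 = 384; y0_7 = 204; x1_7 = 466; y1_7 = 238; x1_8 = 380; y1_8 = 144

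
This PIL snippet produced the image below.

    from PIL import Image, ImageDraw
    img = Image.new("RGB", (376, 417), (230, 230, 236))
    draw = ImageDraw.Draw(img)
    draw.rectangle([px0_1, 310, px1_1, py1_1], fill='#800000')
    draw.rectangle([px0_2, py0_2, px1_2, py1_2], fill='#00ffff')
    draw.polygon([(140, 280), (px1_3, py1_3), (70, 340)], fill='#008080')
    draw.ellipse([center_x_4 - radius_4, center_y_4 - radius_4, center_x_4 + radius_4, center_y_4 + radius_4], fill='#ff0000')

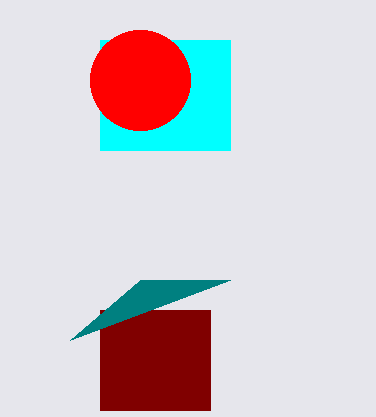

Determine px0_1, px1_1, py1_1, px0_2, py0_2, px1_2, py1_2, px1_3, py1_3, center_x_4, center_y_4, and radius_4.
px0_1 = 100
px1_1 = 210
py1_1 = 410
px0_2 = 100
py0_2 = 40
px1_2 = 230
py1_2 = 150
px1_3 = 230
py1_3 = 280
center_x_4 = 140
center_y_4 = 80
radius_4 = 50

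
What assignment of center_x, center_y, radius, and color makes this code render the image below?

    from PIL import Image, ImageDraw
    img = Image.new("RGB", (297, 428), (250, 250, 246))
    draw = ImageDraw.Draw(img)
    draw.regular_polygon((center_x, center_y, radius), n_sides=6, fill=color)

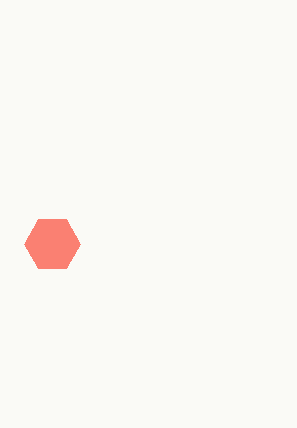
center_x = 52; center_y = 244; radius = 28; color = 'salmon'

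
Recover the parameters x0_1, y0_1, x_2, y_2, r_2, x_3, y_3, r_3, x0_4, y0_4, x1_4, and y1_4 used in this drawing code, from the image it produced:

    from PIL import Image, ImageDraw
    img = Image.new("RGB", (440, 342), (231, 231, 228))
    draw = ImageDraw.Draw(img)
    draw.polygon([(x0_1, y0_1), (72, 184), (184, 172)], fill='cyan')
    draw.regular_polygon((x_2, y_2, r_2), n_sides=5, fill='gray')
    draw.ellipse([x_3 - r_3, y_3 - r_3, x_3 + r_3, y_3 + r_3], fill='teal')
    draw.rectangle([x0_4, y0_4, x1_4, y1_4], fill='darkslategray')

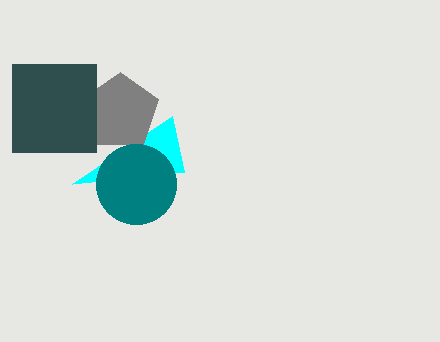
x0_1 = 172, y0_1 = 116, x_2 = 120, y_2 = 112, r_2 = 40, x_3 = 136, y_3 = 184, r_3 = 40, x0_4 = 12, y0_4 = 64, x1_4 = 96, y1_4 = 152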